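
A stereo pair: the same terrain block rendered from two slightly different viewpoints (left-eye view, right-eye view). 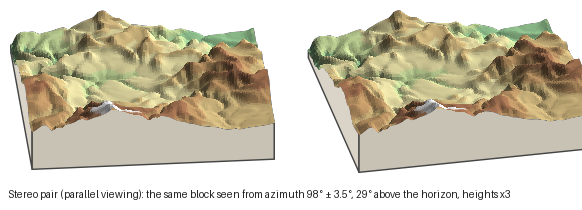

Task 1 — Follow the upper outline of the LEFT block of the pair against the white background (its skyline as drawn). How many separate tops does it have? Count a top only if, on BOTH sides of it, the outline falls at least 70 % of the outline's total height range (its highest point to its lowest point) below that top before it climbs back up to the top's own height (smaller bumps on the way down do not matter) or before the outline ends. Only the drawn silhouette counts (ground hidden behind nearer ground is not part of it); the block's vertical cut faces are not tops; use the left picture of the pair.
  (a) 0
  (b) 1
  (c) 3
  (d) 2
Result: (a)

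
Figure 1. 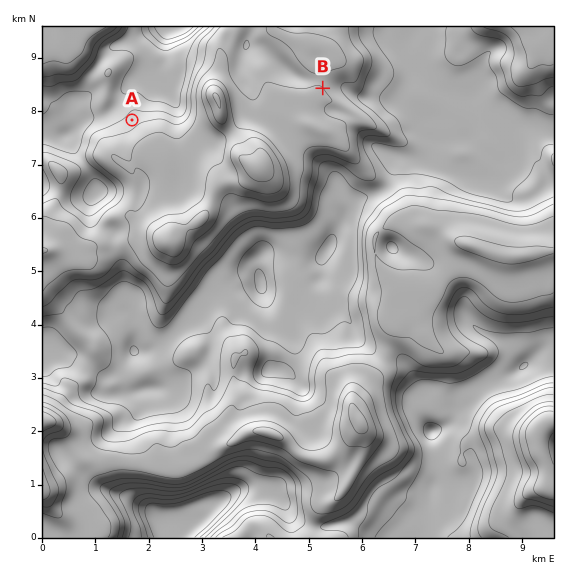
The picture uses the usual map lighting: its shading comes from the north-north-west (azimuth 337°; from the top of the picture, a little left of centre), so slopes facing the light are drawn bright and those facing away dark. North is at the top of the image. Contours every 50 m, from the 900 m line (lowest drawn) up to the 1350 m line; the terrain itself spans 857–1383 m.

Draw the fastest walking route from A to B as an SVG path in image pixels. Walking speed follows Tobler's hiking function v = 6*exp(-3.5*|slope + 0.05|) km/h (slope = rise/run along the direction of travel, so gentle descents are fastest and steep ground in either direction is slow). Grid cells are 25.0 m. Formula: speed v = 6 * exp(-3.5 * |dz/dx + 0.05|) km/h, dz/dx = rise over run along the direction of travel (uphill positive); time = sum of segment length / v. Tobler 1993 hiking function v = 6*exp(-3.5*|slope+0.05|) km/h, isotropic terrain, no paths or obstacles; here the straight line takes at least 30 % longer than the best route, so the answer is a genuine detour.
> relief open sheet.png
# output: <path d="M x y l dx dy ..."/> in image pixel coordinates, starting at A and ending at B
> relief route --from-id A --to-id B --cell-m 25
<path d="M132 120l28 0 16 8 35 0 8 4 12 0 2-1 2 0 8-4 14 0 14-7 5-5 16-8 7-7 24-12"/>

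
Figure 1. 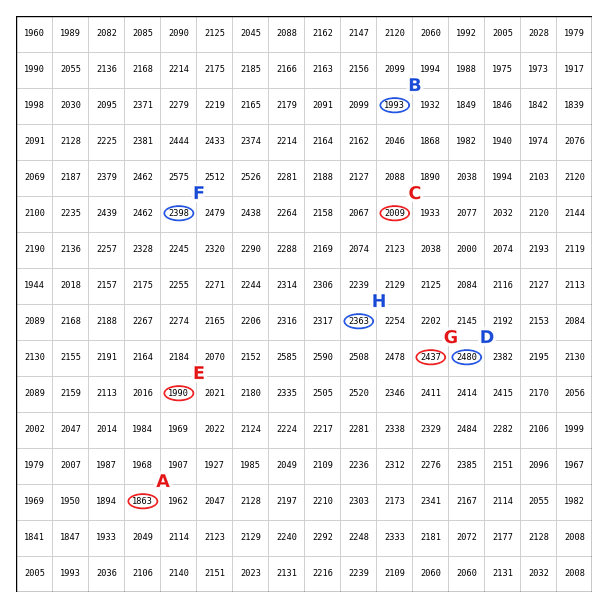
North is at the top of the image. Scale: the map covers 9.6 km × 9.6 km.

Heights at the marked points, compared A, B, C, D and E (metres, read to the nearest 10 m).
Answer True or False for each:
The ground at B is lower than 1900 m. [False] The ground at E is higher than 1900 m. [True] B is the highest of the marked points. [False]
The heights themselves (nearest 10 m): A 1860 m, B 1990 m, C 2010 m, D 2480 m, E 1990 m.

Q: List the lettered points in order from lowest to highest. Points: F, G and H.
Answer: H F G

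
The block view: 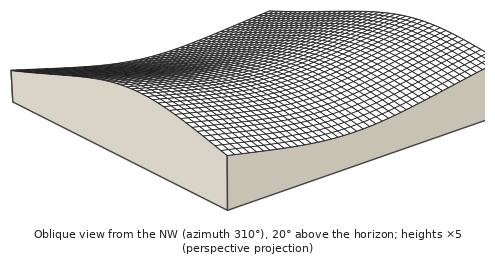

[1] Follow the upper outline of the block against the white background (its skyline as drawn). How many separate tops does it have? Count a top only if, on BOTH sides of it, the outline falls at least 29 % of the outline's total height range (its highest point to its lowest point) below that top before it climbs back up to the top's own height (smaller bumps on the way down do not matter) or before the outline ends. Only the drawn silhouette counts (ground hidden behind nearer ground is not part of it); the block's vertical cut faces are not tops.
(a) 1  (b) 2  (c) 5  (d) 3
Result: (b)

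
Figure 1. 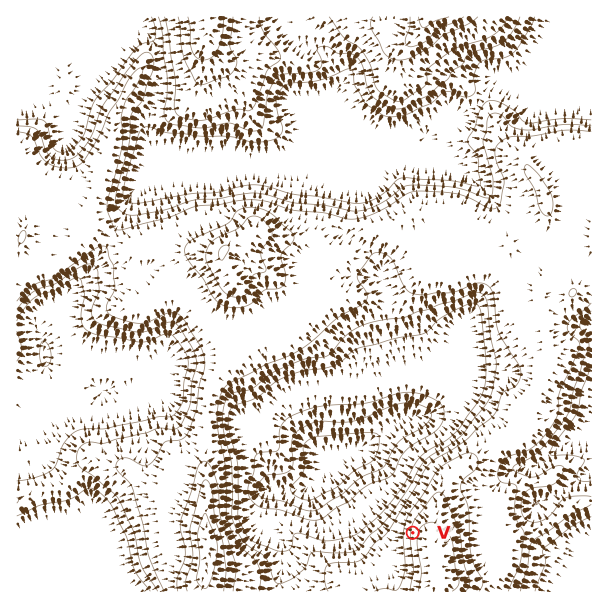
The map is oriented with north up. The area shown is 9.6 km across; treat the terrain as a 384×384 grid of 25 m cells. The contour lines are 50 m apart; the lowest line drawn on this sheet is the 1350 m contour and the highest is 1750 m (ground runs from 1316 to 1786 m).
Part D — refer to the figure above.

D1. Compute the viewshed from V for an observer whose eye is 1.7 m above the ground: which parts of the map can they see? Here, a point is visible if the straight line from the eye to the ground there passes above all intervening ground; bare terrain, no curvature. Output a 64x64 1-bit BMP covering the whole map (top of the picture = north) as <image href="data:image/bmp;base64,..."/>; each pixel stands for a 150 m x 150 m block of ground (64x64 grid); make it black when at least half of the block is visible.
<image width="64" height="64" href="data:image/bmp;base64,Qk0+AgAAAAAAAD4AAAAoAAAAQAAAAEAAAAABAAEAAAAAAAACAAATCwAAEwsAAAIAAAAAAAAA////AAAAAAAAAAf8D+AAAAAAB/4f4AAAAAAH/h/gAAAAAAf+P+AAAAAAB/z94AAAAAAH/f3gAAAAAAf///AAAAAAB///MAAAAAAH//8AAAAAAAf/DwAAAAAAB/8HgAAAAAAH/8OAAAAAAAf/wIAAAAAAB//gAAAAAAAH//gAAAAAAAf//4AAAAAAB///gAAAAAAH//+AAAAAAAf//8AAAAAAB///wAAAAAAH///AAAAAAAf//+AAAAAAB///8AAAAAAD///wAAAAAAP///gAAAAAA///+AAAAAAD///4AAAAAAP///wAAAAAD////AAAAAAP///8AAAAPw////4AAAAP/////gAAgAP/////AADAAfH/+P+AAPAA8f/g/8AA+ABgf/f/wAD8AOH////AAPsPgf///+AA+48A/+P/4AB7wgA/4//gAHnAAAAn/+AAecAAAAA/4AB4wAAAAAGAAHzAAAAAAAAA/MAAAAAAAAD8QAAAAAAAAOBgAAAAAAAAwEAAAAAAAADAAAAAAAAAAMAAAAAAAAAAAAAAAAAAAAAAAAAAAAAAAAAAAAAAAAAAAAAAAAAAAAAAAABgAAAAAAAAAOAAcAAAAAAB8AD4AAAAAAfwAfgAAAAAD/+B/AAAAAAPfAP/AAAAAA4AB//AAAAAB4B/z/gAAAAHwP+P/AAAAAfB/g/+AA=="/>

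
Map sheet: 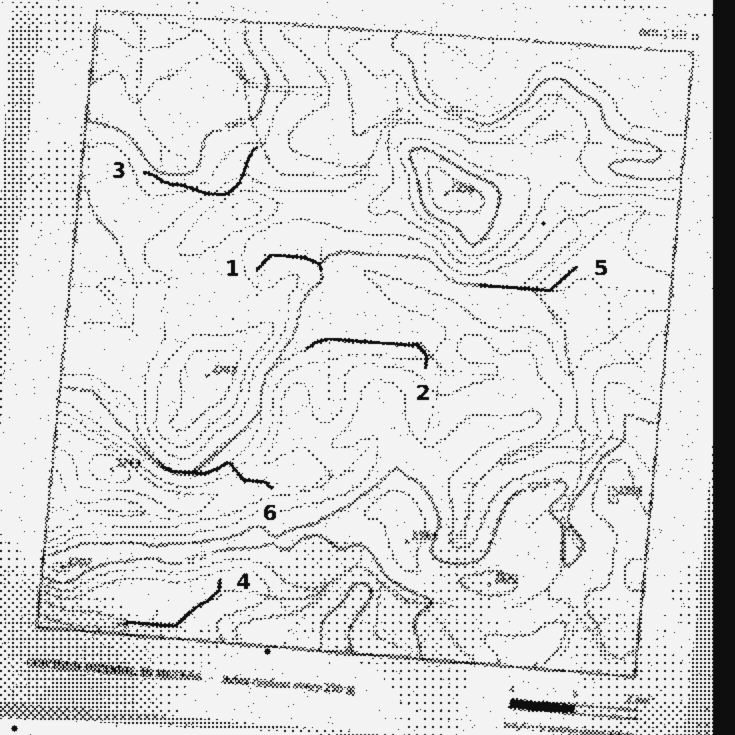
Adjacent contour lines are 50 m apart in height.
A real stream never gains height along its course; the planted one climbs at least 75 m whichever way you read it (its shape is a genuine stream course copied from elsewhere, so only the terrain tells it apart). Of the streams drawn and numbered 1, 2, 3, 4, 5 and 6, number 3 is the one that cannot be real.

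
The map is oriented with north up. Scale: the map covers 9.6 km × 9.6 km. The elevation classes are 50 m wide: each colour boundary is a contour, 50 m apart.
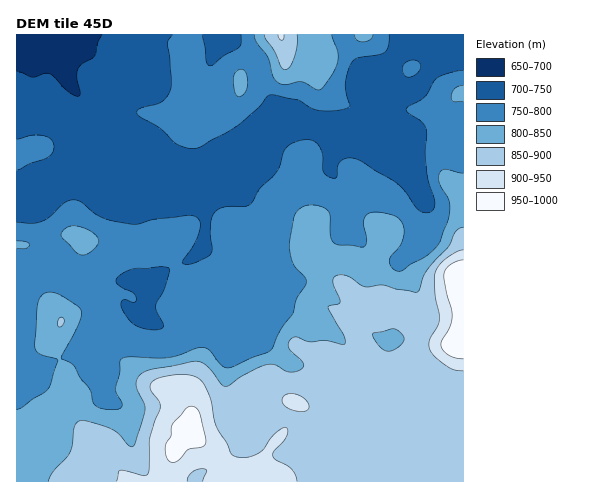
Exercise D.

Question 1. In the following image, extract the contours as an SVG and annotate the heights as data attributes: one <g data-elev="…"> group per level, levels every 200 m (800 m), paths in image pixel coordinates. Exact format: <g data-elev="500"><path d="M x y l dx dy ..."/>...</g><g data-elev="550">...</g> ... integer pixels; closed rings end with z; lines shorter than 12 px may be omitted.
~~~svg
<g data-elev="800"><path d="M78 254l6 1 7-3 7-7 0-6-5-6-8-4-9-3-7 0-6 5-2 5z"/><path d="M17 248l9 0 3-3-3-3-9-1"/><path d="M463 173l-17-4-6 3-1 10 10 17 1 8-2 12-8 22-5 7-8 7-27 16-7-2-4-7 2-6 10-11 3-10-1-10-6-8-19-5-11 2-2 4-2 4 4 20-3 5-3 0-22-2-6-3-3-7 0-21-5-6-13-3-12 3-4 5-2 5-4 31 3 15 12 13 1 6-9 15-4 15-12 17-10 20-5 3-38 15-6-2-12-15-7-4-7 1-17 7-11 3-45 0-3 3 0 12-4 15 0 5 6 11 0 3-4 2-14 0-9-3-2-5-3-12-10-11-5-11-4-4-10-5 18-35 3-8-2-6-21-15-9-2-5 1-5 4-2 7-3 43 4 6 18 6 1 2-10 28-26 18-5 2"/><path d="M238 96l6-2 3-8-1-12-1-3-3-2-6 3-3 6 2 14z"/><path d="M463 85l-4 1-5 3-3 9 1 2 2 2 9-1"/><path d="M254 35l3 8 11 15 5 17 4 7 8 3 17-3 17 8 4-3 7-10 7-14 1-11-6-17"/><path d="M355 35l1 4 7 3 8-3 2-4"/></g>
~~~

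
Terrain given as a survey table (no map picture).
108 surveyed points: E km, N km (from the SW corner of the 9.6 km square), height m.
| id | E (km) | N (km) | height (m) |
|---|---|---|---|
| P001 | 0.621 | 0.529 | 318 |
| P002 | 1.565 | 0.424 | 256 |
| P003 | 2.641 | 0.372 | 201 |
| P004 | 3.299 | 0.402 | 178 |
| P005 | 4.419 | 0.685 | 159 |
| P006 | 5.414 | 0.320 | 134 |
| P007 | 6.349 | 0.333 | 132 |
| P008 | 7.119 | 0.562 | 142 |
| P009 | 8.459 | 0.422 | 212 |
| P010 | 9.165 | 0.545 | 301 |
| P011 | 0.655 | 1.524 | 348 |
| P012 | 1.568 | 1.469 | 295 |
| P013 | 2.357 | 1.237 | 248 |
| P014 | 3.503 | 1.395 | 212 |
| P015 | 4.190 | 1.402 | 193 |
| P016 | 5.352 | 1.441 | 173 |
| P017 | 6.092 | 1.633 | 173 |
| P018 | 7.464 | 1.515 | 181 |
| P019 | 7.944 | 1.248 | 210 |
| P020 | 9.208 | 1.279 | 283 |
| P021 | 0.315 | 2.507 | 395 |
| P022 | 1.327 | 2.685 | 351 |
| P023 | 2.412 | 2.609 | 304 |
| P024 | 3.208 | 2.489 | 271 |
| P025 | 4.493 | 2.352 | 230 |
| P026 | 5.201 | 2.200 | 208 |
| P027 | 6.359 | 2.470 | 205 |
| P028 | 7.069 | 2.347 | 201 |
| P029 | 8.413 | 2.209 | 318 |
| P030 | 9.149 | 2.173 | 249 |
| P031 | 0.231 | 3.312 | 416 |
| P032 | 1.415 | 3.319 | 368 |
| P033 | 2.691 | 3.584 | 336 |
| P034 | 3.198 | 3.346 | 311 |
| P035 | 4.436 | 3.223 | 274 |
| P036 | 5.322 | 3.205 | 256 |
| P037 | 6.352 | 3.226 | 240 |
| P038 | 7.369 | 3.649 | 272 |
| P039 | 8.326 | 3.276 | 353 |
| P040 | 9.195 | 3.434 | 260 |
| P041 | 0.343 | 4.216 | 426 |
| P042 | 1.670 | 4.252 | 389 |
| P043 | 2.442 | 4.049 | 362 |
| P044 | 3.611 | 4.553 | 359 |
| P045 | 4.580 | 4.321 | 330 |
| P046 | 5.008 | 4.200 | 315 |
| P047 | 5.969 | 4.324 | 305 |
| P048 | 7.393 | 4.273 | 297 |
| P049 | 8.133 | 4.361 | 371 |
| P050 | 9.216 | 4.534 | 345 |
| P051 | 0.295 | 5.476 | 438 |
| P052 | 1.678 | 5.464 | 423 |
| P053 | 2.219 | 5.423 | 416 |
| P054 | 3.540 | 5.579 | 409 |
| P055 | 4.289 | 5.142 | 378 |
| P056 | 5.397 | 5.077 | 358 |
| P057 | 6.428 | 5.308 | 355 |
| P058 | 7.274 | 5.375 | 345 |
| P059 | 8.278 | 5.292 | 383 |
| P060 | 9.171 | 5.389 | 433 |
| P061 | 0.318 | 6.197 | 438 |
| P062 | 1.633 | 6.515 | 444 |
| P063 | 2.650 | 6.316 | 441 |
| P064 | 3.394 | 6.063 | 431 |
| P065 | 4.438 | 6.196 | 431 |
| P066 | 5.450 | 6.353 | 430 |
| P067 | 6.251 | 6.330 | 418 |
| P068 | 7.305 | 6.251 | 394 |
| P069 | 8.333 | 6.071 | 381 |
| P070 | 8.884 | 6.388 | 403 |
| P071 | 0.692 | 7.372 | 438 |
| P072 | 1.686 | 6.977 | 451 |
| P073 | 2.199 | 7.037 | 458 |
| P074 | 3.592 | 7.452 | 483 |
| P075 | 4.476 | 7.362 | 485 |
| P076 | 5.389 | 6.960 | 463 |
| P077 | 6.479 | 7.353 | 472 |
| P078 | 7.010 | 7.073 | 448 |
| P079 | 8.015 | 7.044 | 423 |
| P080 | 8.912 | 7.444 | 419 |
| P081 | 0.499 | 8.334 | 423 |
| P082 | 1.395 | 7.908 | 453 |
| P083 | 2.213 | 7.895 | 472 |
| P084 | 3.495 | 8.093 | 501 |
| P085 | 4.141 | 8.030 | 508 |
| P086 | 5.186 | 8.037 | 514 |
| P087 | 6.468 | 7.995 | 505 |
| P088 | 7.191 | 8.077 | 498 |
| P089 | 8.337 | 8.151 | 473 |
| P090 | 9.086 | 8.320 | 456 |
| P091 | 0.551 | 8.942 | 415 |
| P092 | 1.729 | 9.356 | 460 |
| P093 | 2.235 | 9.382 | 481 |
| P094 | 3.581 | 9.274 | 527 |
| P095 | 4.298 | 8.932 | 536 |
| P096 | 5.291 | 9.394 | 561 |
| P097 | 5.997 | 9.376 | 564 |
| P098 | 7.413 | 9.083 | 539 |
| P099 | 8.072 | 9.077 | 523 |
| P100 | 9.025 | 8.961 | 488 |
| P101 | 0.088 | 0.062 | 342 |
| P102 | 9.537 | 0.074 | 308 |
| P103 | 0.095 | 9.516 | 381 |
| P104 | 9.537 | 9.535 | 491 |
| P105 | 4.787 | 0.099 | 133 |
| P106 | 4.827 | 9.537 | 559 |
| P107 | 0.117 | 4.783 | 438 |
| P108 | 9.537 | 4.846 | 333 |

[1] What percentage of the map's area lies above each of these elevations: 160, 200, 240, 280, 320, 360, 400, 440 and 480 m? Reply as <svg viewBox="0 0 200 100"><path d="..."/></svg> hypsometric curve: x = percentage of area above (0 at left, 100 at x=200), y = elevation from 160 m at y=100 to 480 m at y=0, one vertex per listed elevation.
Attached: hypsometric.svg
<svg viewBox="0 0 200 100"><path d="M191 100l-12-12-14-13-16-13-19-12-19-12-22-13-35-13-25-12"/></svg>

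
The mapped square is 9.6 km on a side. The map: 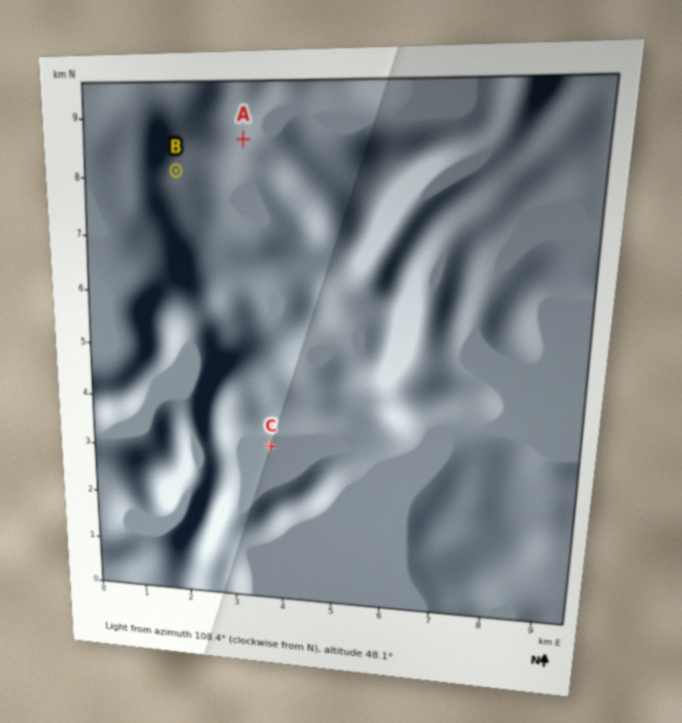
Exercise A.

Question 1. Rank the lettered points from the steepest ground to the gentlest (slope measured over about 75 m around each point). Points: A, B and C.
A B C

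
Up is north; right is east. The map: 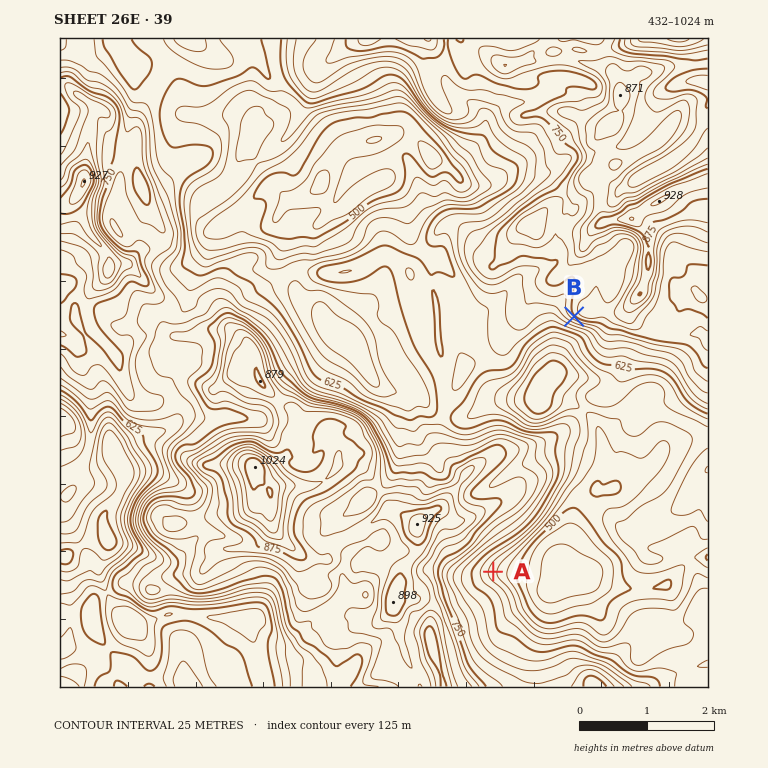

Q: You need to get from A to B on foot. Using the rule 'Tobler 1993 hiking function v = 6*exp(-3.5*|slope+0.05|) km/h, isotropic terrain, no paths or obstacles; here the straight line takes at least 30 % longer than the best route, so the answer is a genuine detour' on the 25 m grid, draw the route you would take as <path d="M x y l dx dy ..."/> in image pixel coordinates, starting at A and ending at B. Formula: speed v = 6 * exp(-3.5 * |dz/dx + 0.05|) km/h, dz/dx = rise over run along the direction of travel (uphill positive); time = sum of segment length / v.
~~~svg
<path d="M493 572l2-4 50-50 27-55 0-5 12-23 0-37 4-7 5-5 3-7 0-5-7-14 0-25-1-3-12-12-2-4"/>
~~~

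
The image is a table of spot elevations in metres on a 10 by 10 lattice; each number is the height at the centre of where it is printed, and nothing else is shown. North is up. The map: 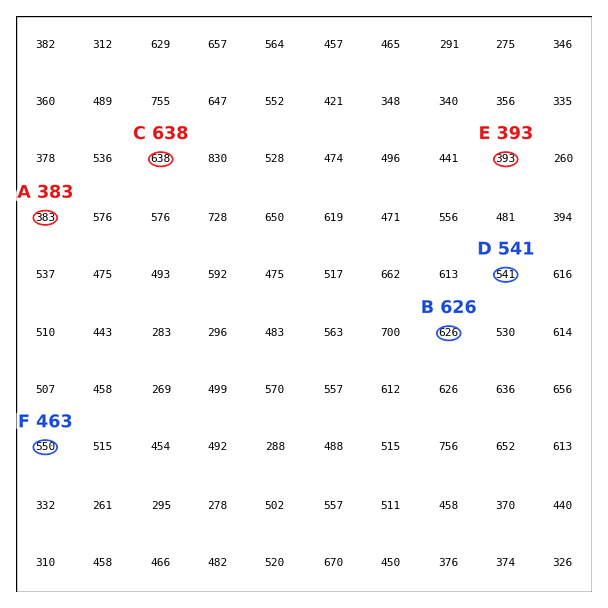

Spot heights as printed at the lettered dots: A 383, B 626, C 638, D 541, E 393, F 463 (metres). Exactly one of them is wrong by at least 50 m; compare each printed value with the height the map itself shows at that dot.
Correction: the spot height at F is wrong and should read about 550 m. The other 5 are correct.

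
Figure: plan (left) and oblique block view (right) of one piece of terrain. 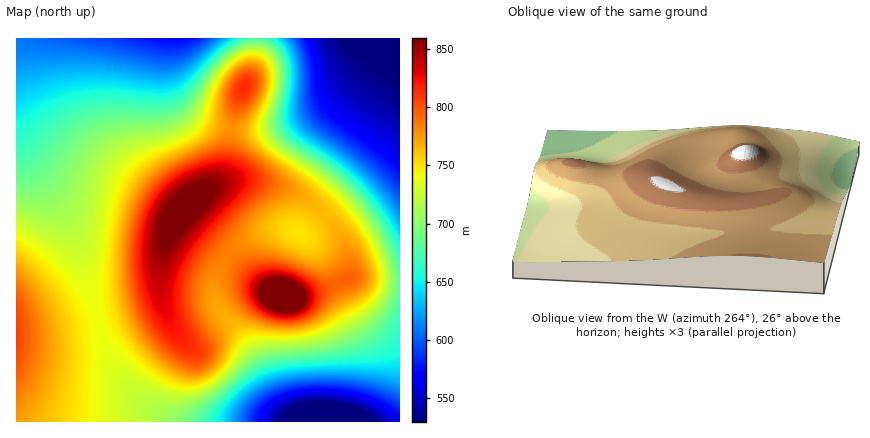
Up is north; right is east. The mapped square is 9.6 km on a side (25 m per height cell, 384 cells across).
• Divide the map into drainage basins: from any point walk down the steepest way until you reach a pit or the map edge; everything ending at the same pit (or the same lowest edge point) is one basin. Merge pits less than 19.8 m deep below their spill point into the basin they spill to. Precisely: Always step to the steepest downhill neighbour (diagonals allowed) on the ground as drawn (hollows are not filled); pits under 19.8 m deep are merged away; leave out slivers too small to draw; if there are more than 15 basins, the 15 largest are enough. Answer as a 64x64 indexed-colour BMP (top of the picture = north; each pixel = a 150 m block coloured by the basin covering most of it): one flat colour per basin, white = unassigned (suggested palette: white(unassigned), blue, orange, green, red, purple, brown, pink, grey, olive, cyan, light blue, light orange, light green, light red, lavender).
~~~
<image width="64" height="64" href="data:image/bmp;base64,Qk12CAAAAAAAAHYAAAAoAAAAQAAAAEAAAAABAAQAAAAAAAAIAAATCwAAEwsAABAAAAAAAAAA////ALR3HwAOf/8ALKAsACgn1gC9Z5QAS1aMAMJ34wB/f38AIr28AM++FwDox64AeLv/AIrfmACWmP8A1bDFABERERERERERERERERERERERERERERERERERERERERERERERERERERERERERERERERERERERERERERERERERERERERERERERERERERERERERERERERERERERERERERERERERERERERERERERERERERERERERERERERERERERERERERERERERERERERERERERERERERERERERERERERERERERERERERERERERERERERERERERERERERERERERERERERERERERERERERERERERERERERERERERERERERERERERERERERERERERERERERERERERERERERERERERERERERERERERERERERERERERERERERERERERERERERERERERERERERERERERERERERERERERERERERERERERERERERERERERERERERERERERERERERERERERERERERERERERERERERERERERERERERERERERERERERERERERERERERERERERERERERERERERERERERERERERERERERERERERERERERERERERERERERERERERERERERERERERERERERERERERERERERERERERERERERERERERERERERERERERERERESIiIhERERERERERERERERERERERERERERERERERERERIiIiIiIhEREREREREREREREREREREREREREREREREREiIiIiIiIiIRERERERERERERERERERERERERERERERESIiIiIiIiIiIhERERERERERERERERERERERERERERERIiIiIiIiIiIiIiEREREREREREREREREREREREREREREiIiIiIiIiIiIiIiERERERERERERERERERERERERERESIiIiIiIiIiIiIiIhERERERERERERERERERERERERERIiIiIiIiIiIiIiIiEREREREREREREREREREREREREREiIiIiIiIiIiIiIiIRERERERERERERERERERERERERMyIiIiIiIiIiIiIiIhEREREREREREREREREREREzMzMzIiIiIiIiIiIiIiIiERERERERERERERERERERETMzMzMiIiIiIiIiIiIiIiIRERERERERERERERERERETMzMzMyIiIiIiIiIiIiIiIhERERERERERERERERERERMzMzMzIiIiIiIiIiIiIiIiEREREREREREREREREREREzMzMzMiIiIiIiIiIiIiIiIhERERERERERERERERERETMzMzMyIiIiIiIiIiIiIiIiERERERERERERERERERETMzMzMzIiIiIiIiIiIiIiIiIRERERERERERERERERERMzMzMzMiIiIiIiIiIiIiIiIiERERERERERERERERERMzMzMzMyIiIiIiIiIiIiIiIiIRERERERERERERERERMzMzMzMzIiIiIiIiIiIiIiIiIiEREREREREREREREREzMzMzMzMiIiIiIiIiIiIiIiIiIhEREREREREREREREzMzMzMzMyIiIiIiIiIiIiIiIiIiIRERERERERERERMzMzMzMzMzIiIiIiIiIiIiIiIiIiIiERERERERERERMzMzMzMzMzMiIiIiIiIiIiIiIiIiIiIhERERERERETMzMzMzMzMzMyIiIiIiIiIiIiIiIiIiIiIhERERERMzMzMzMzMzMzMzIiIiIiIiIiIiIiIiIiIiIiIzMzMzMzMzMzMzMzMzMzMiIiIiIiIiIiIiIiIiIiIiIiMzMzMzMzMzMzMzMzMzMyIiIiIiIiIiIiIiIiIiIiIiIzMzMzMzMzMzMzMzMzMzIiIiIiIiIiIiIiIiIiIiIiIjMzMzMzMzMzMzMzMzMzMiIiIiIiIiIiIiIiIiIiIiIiMzMzMzMzMzMzMzMzMzMyIiIiIiIiIiIiIiIiIiIiIiIjMzMzMzMzMzMzMzMzMzIiIiIiIiIiIiIiIiIiIiIiIiMzMzMzMzMzMzMzMzMzMiIiIiIiIiIiIiIiIiIiIiIiIzMzMzMzMzMzMzMzMzMyIiIiIiIiIiIiIiIiIiIiIiIjMzMzMzMzMzMzMzMzMzIiIiIiIiIiIiIiIiIiIiIiIiMzMzMzMzMzMzMzMzMzMiIiIiIiIiIiIiIiIiIiIiIiIzMzMzMzMzMzMzMzMzMyIiIiIiIiIiIiIiIiIiIiIiIjMzMzMzMzMzMzMzMzMzIiIiIiIiIiIiIiIiIiIiIiIiIzMzMzMzMzMzMzMzMzMiIiIiIiIiIiIiIiIiIiIiIiIjMzMzMzMzMzMzMzMzMyIiIiIiIiIiIiIiIiIiIiIiIiMzMzMzMzMzMzMzMzMzIiIiIiIiIiIiIiIiIiIiIiIiIjMzMzMzMzMzMzMzMzMiIiIiIiIiIiIiIiIiIiIiIiIiMzMzMzMzMzMzMzMzMyIiIiIiIiIiIiIiIiIiIiIiIiIjMzMzMzMzMzMzMzMzIiIiIiIiIiIiIiIiIiIiIiIiIiMzMzMzMzMzMzMzMzMiIiIiIiIiIiIiIiIiIiIiIiIiIjMzMzMzMzMzMzMzMyIiIiIiIiIiIiIiIiIiIiIiIiIiMzMzMzMzMzMzMzMzIiIiIiIiIiIiIiIiIiIiIiIiIiIzMzMzMzMzMzMzMzMiIiIiIiIiIiIiIiIiIiIiIiIiIjMzMzMzMzMzMzMzMyIiIiIiIiIiIiIiIiIiIiIiIiIiMzMzMzMzMzMzMzMz"/>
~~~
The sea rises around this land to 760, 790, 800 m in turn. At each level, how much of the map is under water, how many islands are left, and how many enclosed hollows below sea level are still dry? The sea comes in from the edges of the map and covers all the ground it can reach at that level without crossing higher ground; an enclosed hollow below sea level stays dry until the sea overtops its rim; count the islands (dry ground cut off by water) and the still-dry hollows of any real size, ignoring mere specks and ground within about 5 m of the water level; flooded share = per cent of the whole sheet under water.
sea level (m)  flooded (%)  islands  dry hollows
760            64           1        1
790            82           3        0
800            87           3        0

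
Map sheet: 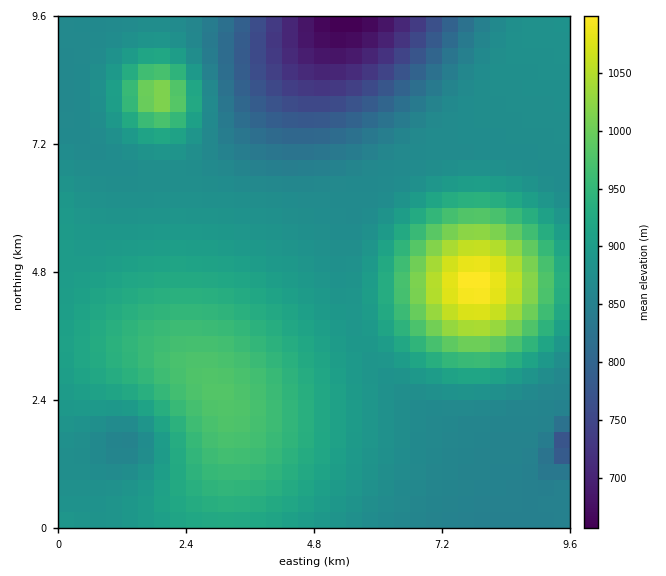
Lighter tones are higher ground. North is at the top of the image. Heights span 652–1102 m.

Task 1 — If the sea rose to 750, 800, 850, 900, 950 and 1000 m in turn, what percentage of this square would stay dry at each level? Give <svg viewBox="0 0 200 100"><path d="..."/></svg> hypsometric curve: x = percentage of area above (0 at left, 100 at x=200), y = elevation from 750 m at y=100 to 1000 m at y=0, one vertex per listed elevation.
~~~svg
<svg viewBox="0 0 200 100"><path d="M192 100l-7-20-13-20-94-20-47-20-21-20"/></svg>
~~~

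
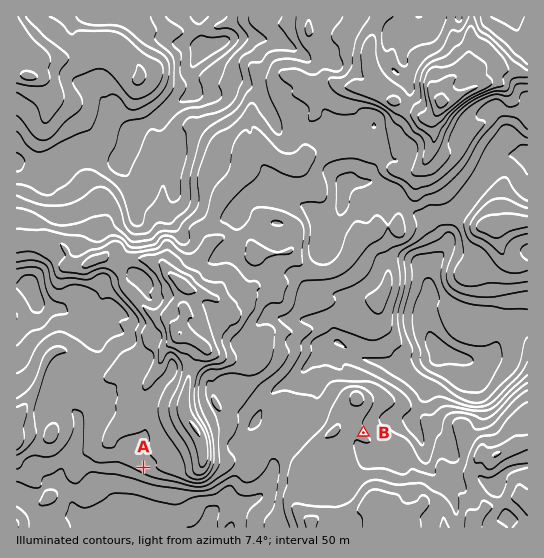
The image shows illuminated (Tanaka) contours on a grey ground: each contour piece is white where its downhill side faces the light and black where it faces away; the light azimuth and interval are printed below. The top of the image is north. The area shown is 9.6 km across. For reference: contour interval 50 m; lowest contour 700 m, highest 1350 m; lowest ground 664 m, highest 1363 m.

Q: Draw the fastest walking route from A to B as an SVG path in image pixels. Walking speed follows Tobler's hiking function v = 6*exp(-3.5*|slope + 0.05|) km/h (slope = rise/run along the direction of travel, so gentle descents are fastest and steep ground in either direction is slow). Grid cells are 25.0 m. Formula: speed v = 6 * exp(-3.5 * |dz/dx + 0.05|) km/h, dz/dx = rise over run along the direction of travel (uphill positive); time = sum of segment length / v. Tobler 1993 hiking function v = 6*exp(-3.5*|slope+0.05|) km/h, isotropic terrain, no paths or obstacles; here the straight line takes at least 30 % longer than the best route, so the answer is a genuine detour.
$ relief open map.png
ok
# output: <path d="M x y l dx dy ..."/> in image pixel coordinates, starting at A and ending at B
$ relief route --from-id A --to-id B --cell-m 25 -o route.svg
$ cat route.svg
<path d="M143 467l15 0 35 18 10 0 27-14 7-6 29-15 39 0 2-1 10 0 8-4 16 0 5-3 5-5 6-3 4 0 2-1"/>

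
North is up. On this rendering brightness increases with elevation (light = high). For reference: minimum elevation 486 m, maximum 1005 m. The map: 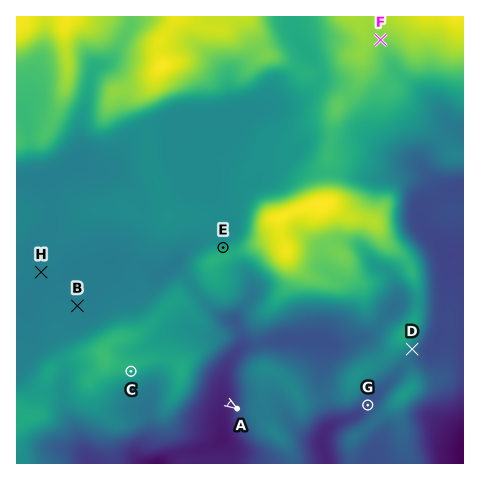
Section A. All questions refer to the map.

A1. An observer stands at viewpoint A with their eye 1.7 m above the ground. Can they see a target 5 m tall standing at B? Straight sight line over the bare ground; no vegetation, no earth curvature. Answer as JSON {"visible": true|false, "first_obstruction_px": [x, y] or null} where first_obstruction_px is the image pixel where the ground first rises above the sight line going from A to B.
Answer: {"visible": false, "first_obstruction_px": [200, 385]}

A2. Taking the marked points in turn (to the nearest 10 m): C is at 800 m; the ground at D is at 690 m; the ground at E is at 780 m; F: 900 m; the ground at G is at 610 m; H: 710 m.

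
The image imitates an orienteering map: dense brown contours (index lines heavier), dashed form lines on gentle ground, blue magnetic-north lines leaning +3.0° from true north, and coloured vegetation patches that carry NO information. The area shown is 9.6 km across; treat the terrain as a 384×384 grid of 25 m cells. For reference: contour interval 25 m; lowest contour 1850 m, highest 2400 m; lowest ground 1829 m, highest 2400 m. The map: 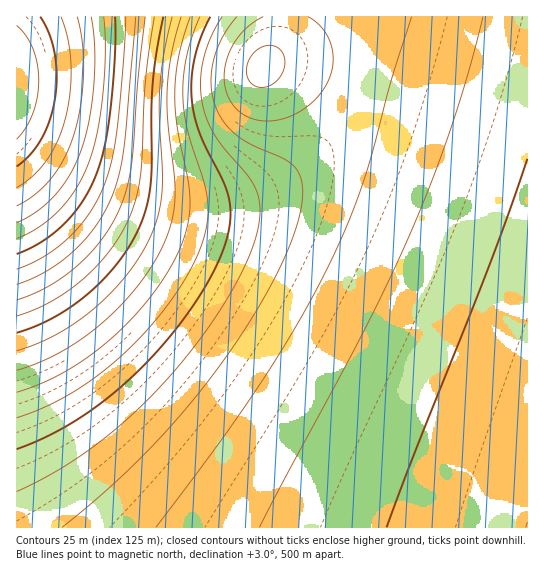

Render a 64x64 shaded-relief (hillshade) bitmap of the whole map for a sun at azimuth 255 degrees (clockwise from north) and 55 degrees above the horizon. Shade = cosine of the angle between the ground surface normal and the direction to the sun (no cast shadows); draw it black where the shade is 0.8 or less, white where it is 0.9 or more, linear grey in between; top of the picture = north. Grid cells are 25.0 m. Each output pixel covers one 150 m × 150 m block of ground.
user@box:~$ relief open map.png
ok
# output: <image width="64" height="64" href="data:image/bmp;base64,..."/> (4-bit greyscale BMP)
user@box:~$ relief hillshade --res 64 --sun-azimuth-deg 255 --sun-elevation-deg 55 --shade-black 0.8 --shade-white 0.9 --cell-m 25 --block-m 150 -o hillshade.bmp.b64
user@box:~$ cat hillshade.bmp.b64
<image width="64" height="64" href="data:image/bmp;base64,Qk12CAAAAAAAAHYAAAAoAAAAQAAAAEAAAAABAAQAAAAAAAAIAAATCwAAEwsAABAAAAAAAAAAAAAAABEREQAiIiIAMzMzAERERABVVVUAZmZmAHd3dwCIiIgAmZmZAKqqqgC7u7sAzMzMAN3d3QDu7u4A////ADMzREREREREREREREREREREREREREREREREREREREREMzNEREREREREREREREREREREREREREREREREREREREQzM0RERERERERERERERERERERERERERERERERERERERDMzREREREREREREREREREREREREREREREREREREREREMzNEREREREREREREREREREREREREREREREREREREREQzM0RERERERERERERERERERERERERERERERERERERERDMzREREREREREREREREREREREREREREREREREREREREMzNEREREREREREREREREREREREREREREREREREREREQzM0RERERERERERERERERERERERERERERERERERERERDMzREREREREREREREREREREREREREREREREREREREREMzNEREREREREREREREREREREREREREREREREREREREQzM0RERERERERERERERERERERERERERERERERERERERDMzREREREREREREREREREREREREREREREREREREREREMzNEREREREREREREREREREREREREREREREREREREREQzM0RERERERFVURERERERERERERERERERERERERERERDMzREREREVVVVVVREREREREREREREREREREREREREREMzNEREREVVVVVVVVREREREREREREREREREREREREREQzM0REREVVVVVVVVVVRERERERERERERERERERERERERDMzREREVVVVVVVVVVVUREREREREREREREREREREREREMzNEREVVVVVVVVVVVVVUREREREREREREREREREREREQzNERERVVVVVVVVVVVVVVERERERERERERERERERERERDM0RERVVVVVVVVVVVVVVVREREREREREREREREREREREMzRERFVVVVVVVVVVVVVVVUREREREREREREREREREREQzNERFVVVVVWZVVVVVVVVVVERERERERERERERERERERDM0REVVVVZmZmZmVVVVVVVVREREREREREREREREREREMzREVVVWZmZmZmZlVVVVVVVEREREREREREREREREREQzNERVVWZmZmZmZmZlVVVVVVRERERERERERERERERERDNERVVWZmZmZmZmZmZVVVVVVUREREREREREREREREREM0RFVVZmZmZmZmZmZmVVVVVVVEREREREREREREREREQzREVVZmZmd3d2ZmZmZlVVVVVVRERERERERERERERERDNEVVZmZnd3d3d2ZmZmZVVVVVVEREREREREREREREREM0RVVmZnd3d3d3d2ZmZmVVVVVVREREREREREREREREQ0RFVmZnd3d3d3d3dmZmZVVVVVVURERERERERERERERDRFVWZnd3d4iHd3d3ZmZmVVVVVVRERERERERERERERENEVWZnd3iIiIiId3d2ZmZlVVVVVURERERERERERERERERVZnd3iIiIiIiHd3dmZmVVVVVVRERERERERERERERERVZmd3iIiIiIiIh3d2ZmZVVVVVVURERERERERERERERFVmd3iImZmZmYiId3dmZmVVVVVVREREREREREREREREVWZ3iImZmZmZmYiHd2ZmZVVVVVVERERERERERERERERWZ3iImZmqqqmZmIh3dmZlVVVVVVRERERERERERERERVZneImZqqqqqqmZiHd2ZmVVVVVVVERERERERERERERVVneImZqqq7uqqpmIh3ZmVVVVVVVURERERERERERERFVmd4iZqqu7u7uqqZiHdmZVVVVVVVREREREREREREREVWZ4iZqru7vMu7qpmId2ZlVVVVVURERERERERERERERVZ3iZqru8zMzMu6qZh3ZlVVVURERERERERERERERERFZniJmqu8zM3czLupmHdmVVREREREREREREREREREREVmeImqu8zN3d3cy6qYd2VVRERERERERERERERERERERmd4maq8zN3d3d3Muph3ZVRERERERERERERERERERERGZ4iZq7zN3e7u7dy6mHZlREQzREREREREREREREREREZniJqrvN3e7u7u3LqYdmVEMzMzNERERERERERERERERmeJmqvM3e7v/+7dy6l2VUMzMzMzRERERERERERERERGd4mau8zd7v///u3LqXZUQzIiIzM0REREREREREREREZ3iZq7zd7v///+7cupdlQzIiIiMzNERERERERERERERneJqrvN3u/////ty6l2VDIiIiIjM0RERERERERERERHeImqvM3e7////+3bqXZUMiEREiIzNEREREREREREREd4iaq8zd7v////7duphlQyERERIjMzRERERERERERER3iJqrzN3u/////t26l2VDIREREiIzNERERERERERERHeImqu83e7v///+3LqXZTIhEAERIjM0REREREREREREd4iaq7zN3u///+7cupdlMiEAAREiIzNERERERERERER3iJqrvM3e7v/+7ty6l2UyIQAAESIjM0RERERERERERHeImqu8zd3u7u7t3LqXZUIhEAAREiMzREREREREREREd4iaq7zM3d7u7t3MuodlQyEQAREiIzNERERERERERER3iJmqu8zd3e7t3cuph2VDIRERESIjM0RERERERERERHeImaq7zM3d3d3cy6mHZUMiERERIiMzRERERERERERE"/>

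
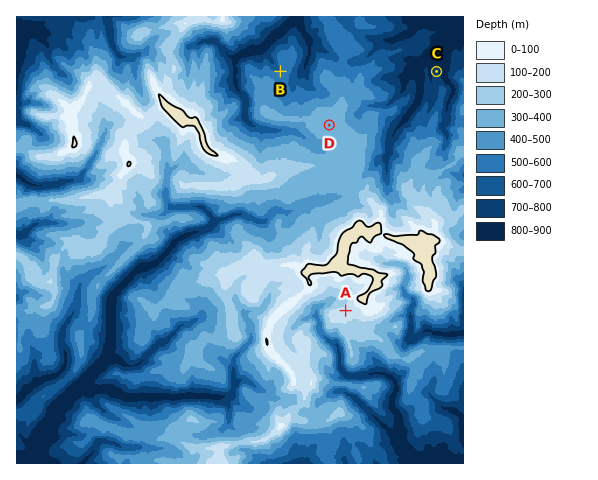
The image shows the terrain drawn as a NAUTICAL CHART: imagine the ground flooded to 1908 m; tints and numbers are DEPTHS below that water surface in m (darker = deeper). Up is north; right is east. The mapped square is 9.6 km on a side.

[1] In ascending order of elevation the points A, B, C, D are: C B D A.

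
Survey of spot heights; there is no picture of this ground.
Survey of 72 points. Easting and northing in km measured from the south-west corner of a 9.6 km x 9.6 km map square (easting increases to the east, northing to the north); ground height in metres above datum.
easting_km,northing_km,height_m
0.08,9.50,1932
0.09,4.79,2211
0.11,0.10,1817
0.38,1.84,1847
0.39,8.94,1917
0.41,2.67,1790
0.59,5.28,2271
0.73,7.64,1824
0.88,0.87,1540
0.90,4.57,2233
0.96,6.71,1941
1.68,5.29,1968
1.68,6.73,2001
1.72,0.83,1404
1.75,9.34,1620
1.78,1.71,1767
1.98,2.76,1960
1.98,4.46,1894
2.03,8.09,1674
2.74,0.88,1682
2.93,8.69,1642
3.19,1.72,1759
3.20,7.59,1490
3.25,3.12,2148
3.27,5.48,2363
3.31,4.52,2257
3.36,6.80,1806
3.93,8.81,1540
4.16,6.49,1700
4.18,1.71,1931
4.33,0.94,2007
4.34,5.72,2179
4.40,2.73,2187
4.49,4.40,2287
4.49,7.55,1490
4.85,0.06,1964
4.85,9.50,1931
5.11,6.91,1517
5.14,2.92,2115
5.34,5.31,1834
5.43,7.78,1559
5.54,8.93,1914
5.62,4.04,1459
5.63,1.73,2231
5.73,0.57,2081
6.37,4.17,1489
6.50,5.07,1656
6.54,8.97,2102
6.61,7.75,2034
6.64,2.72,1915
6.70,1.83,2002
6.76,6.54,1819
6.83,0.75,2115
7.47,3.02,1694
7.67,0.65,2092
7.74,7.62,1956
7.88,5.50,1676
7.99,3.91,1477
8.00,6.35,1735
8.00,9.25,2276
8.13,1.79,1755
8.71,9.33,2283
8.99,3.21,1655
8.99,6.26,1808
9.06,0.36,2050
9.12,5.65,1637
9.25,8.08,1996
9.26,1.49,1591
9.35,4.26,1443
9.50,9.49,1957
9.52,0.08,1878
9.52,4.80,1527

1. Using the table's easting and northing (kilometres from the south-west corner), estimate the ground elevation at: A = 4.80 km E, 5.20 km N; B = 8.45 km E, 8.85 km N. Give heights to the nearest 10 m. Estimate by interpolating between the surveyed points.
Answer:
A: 1990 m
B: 2190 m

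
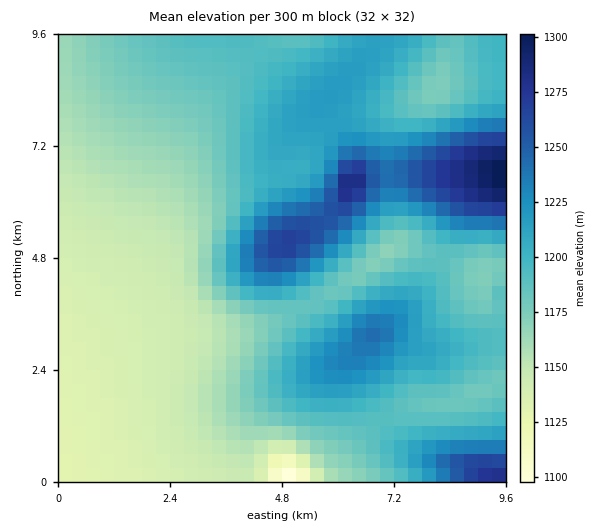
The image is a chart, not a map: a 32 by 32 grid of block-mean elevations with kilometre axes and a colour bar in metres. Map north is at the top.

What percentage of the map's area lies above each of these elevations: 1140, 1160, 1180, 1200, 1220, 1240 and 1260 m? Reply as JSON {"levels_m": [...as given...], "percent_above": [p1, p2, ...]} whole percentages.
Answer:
{"levels_m": [1140, 1160, 1180, 1200, 1220, 1240, 1260], "percent_above": [90, 72, 57, 32, 16, 9, 4]}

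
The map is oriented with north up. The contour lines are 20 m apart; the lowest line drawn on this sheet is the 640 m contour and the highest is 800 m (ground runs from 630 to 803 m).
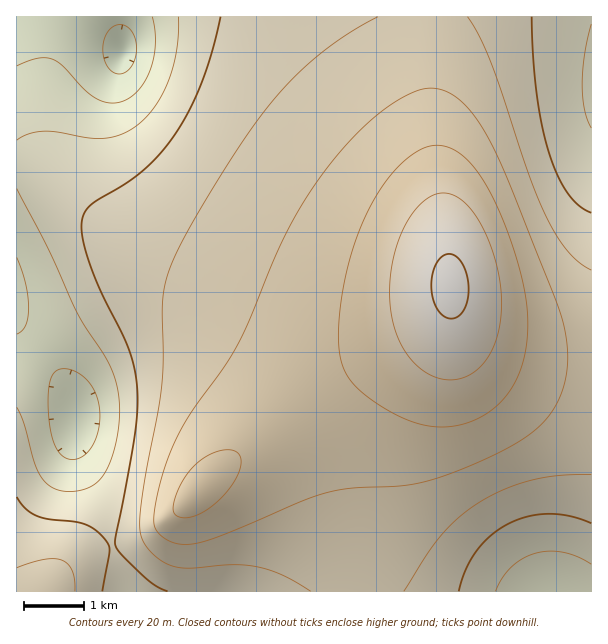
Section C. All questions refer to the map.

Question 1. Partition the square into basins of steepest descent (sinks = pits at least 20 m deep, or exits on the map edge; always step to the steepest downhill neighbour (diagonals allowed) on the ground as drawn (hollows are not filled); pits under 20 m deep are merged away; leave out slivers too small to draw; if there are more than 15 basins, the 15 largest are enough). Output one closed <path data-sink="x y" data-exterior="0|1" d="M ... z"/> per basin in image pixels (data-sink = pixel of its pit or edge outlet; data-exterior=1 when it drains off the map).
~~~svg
<path data-sink="123 53" data-exterior="0" d="M432 16l-415 0-1 149 19 4 13 7 45 38 44 30 40 20 111 43 45 12 36 0 30-5 33-8 12-6 7-10-3-44-10-64-6-56z"/><path data-sink="75 419" data-exterior="0" d="M24 166l-8 1 1 425 31 0 10-16 23-20 24-9 29-6 24-11 55-55 68-55 52-38 92-50 19-17 6-12 0-13-6 10-12 6-33 8-30 5-36 0-22-5-134-50-40-20-44-30-45-38z"/><path data-sink="560 591" data-exterior="1" d="M452 301l-6 17-6 11-18 20-35 27-19 19-7 10-7 20-2 40 8 78 1 48 230 1 1-227-28-1-33-4-42-14-15-9-14-14-6-11z"/><path data-sink="591 83" data-exterior="1" d="M591 16l-158 1-1 109 6 56 10 64 3 54 3 12 6 11 14 14 15 9 42 14 33 4 28-1z"/>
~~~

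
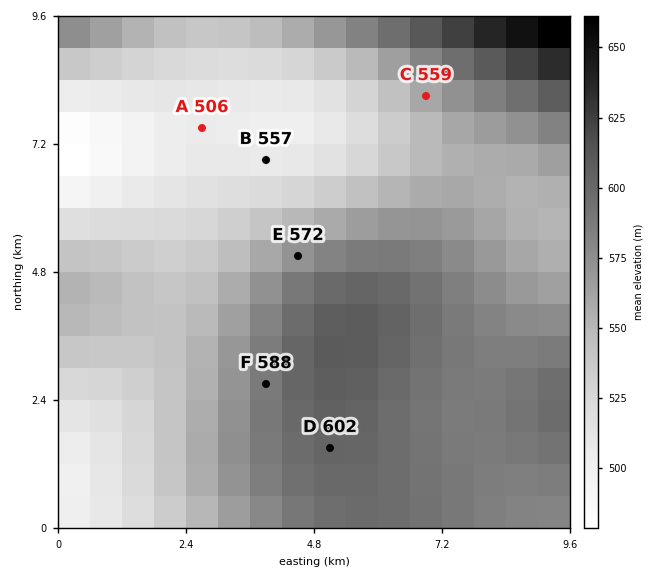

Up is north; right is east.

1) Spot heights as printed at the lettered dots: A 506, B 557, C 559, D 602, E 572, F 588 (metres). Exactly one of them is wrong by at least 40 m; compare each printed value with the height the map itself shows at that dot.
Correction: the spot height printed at B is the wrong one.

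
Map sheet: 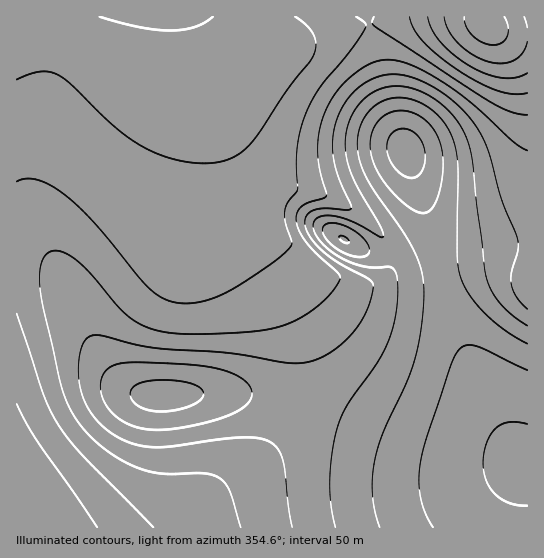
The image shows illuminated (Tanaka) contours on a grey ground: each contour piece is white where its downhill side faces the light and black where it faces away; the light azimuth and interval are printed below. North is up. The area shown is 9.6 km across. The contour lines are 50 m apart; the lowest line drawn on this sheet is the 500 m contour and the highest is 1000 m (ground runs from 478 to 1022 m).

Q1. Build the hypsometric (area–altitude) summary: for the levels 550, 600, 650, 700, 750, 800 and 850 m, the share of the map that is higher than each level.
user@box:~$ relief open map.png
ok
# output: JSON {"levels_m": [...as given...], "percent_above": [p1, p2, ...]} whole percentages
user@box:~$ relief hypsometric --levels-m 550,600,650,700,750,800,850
{"levels_m": [550, 600, 650, 700, 750, 800, 850], "percent_above": [91, 83, 73, 60, 48, 35, 16]}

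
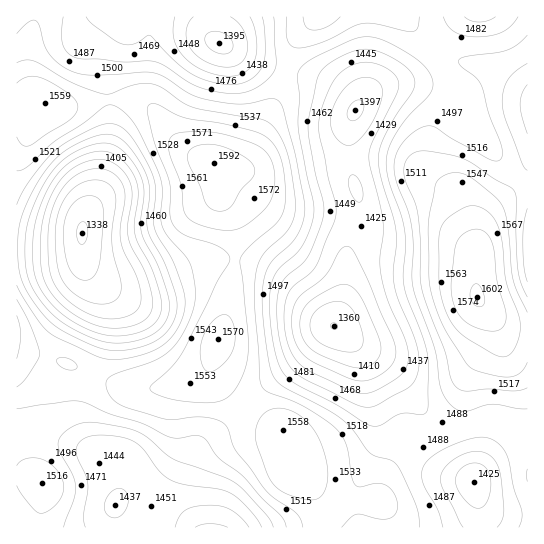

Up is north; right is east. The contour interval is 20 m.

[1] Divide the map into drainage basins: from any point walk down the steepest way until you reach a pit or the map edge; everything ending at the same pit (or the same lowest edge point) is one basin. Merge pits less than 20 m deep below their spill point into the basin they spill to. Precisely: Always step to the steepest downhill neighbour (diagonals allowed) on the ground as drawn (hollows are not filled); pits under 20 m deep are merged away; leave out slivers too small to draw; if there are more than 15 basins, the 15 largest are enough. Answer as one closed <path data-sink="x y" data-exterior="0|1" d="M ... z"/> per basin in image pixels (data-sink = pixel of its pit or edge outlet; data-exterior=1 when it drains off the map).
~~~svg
<path data-sink="334 326" data-exterior="0" d="M217 164l-2 1 4 13 0 15 14 32 3 30-9 59-12 35-3 22 3 6 34 32 35 22 0 19 4 19 6 7 9 4 12 13 6 16 1 19 65 0 1-7-8-20 0-7 5-20 6-11 15-18 28-8 11-5 11-11 5-14 6-29 18-28 6-12 0-16-6-11 2-1-7-7-4-10 0-39-17-14-21-9-61 2-47-16-51-8-21-13-23-23z"/><path data-sink="82 233" data-exterior="0" d="M125 99l-24 1-30 7-18 0-12-6-25 2 0 247 50 13 55 24 12 2 16 0 38-8 16-8 5-6 19-53 8-47 1-26-5-24-11-19-1-20-4-15-29-14-17-16-19-26-11-6z"/><path data-sink="210 527" data-exterior="1" d="M17 351l0 177 304-1 0-18-6-16-12-13-9-4-6-7-4-19 0-19-29-16-16-14-24-24-3-6-1-12-8 14-16 8-28 7-26 1-16-4-55-24z"/><path data-sink="355 110" data-exterior="0" d="M403 16l-85 0-14 14-11 16-14 49-28 59-12 11-18 1 14 7 23 23 21 13 51 8 47 16 61-2 9 2 20 12 9 9 1 3-1-14-11-37-8-13-18-9-10-9-1-22 3-16 9-22 13-18 14-26 10-6-18-4-16-8-17-13z"/><path data-sink="219 43" data-exterior="0" d="M317 16l-282 0-7 29 0 30 3 11 6 12 8 6 8 3 18 0 40-8 14 0 18 4 13 10 13 20 25 22 25 10 20 0 12-11 28-59 16-52z"/><path data-sink="474 482" data-exterior="0" d="M487 312l4 10 0 16-6 12-18 28-6 29-5 14-11 11-43 16-17 26-5 27 7 14 2 13 139-1 0-81-5-17 0-36-6-16-10-20-7-24z"/><path data-sink="527 246" data-exterior="1" d="M527 169l-10 16-30 28-6 9-4 19 0 57 22 25 19 8 10-1z"/><path data-sink="479 17" data-exterior="1" d="M527 16l-123 1 22 23 17 13 16 8 34 8 34 23z"/>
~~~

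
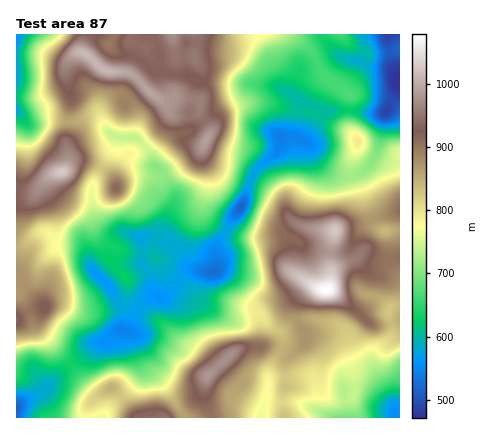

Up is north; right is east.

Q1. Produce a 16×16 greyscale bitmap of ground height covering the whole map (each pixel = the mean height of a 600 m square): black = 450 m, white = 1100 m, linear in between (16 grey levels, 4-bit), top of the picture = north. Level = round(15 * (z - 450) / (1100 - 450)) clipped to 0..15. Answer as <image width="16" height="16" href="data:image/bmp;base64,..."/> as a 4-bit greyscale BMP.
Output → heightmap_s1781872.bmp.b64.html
<image width="16" height="16" href="data:image/bmp;base64,Qk32AAAAAAAAAHYAAAAoAAAAEAAAABAAAAABAAQAAAAAAIAAAAATCwAAEwsAABAAAAAAAAAAAAAAABEREQAiIiIAMzMzAERERABVVVUAZmZmAHd3dwCIiIgAmZmZAKqqqgC7u7sAzMzMAN3d3QDu7u4A////ADR4mqqpiHZTQ1eHi7mJh2VVREVpy5mYd5hTI1aJmZmZqnQzNFeau6mqYzMzNpztqphUQzIlnMy6mGVDNDWrzLqqhmVFQ5u7qryolldzaHeJrMmGepU0Rmd6uHispjI2dViomsu2QzVCWbqszJZURUFazMu7p1RUMVjLu8uoZlQx"/>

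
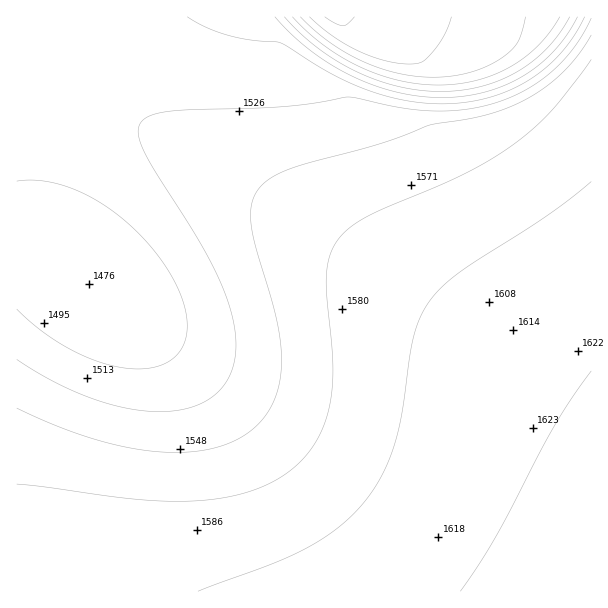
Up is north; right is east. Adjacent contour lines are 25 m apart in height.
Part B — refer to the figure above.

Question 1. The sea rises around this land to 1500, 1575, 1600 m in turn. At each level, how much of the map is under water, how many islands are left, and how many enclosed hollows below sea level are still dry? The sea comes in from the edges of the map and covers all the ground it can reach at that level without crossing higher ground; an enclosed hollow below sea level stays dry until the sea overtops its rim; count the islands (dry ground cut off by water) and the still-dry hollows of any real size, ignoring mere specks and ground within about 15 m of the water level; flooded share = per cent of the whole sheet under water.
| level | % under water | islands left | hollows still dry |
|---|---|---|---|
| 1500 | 14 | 0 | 0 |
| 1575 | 56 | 0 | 0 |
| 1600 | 77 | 0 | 0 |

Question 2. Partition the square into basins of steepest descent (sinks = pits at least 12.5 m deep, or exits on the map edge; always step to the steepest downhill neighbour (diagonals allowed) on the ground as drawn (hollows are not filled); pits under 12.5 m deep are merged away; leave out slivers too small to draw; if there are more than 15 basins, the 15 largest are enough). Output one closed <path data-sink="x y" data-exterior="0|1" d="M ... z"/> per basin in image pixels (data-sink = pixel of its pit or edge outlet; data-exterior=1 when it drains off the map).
<path data-sink="89 284" data-exterior="0" d="M18 61l-2 1 1 530 575-1 0-177-2-2-225-152-108-68-126-74z"/><path data-sink="335 17" data-exterior="1" d="M591 16l-574 0-1 44 98 49 143 83 108 68 226 154z"/>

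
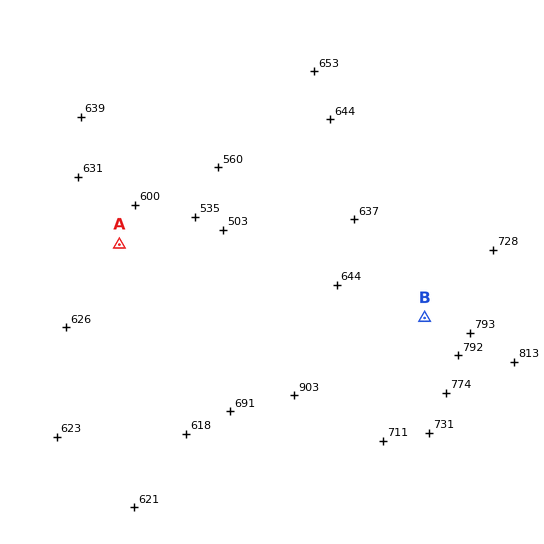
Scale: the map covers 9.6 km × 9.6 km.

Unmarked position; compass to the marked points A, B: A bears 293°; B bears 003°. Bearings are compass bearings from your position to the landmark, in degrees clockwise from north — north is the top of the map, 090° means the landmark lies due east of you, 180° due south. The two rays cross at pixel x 422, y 373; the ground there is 760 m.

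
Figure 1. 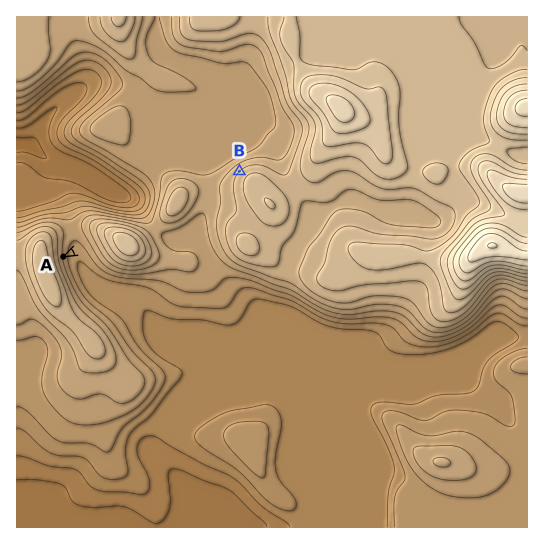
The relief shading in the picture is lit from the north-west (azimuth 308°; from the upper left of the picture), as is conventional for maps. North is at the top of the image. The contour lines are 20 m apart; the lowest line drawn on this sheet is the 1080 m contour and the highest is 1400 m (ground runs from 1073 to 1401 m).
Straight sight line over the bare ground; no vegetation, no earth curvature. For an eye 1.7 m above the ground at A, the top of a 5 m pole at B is out of sight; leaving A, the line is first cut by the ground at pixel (91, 243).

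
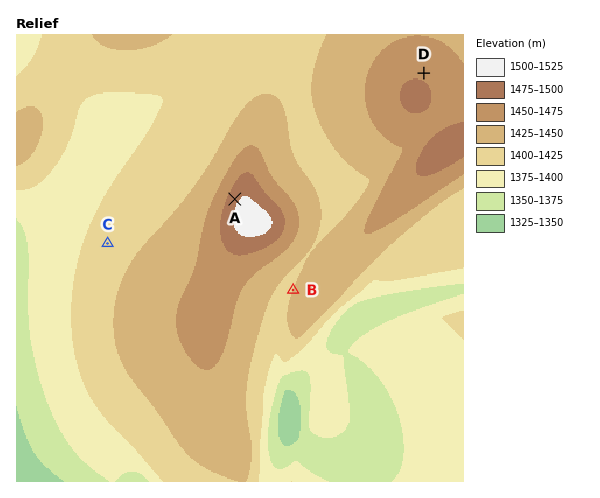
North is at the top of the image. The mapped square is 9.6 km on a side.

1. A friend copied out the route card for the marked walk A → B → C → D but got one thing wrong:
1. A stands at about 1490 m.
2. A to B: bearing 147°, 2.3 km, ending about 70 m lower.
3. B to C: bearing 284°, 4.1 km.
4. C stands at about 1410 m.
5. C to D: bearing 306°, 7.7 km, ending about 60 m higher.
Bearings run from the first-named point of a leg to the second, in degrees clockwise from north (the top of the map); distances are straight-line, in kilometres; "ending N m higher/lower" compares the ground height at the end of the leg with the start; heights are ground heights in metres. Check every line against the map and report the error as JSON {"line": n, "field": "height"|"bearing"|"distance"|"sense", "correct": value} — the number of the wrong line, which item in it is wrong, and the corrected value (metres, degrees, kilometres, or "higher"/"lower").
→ {"line": 5, "field": "bearing", "correct": 62}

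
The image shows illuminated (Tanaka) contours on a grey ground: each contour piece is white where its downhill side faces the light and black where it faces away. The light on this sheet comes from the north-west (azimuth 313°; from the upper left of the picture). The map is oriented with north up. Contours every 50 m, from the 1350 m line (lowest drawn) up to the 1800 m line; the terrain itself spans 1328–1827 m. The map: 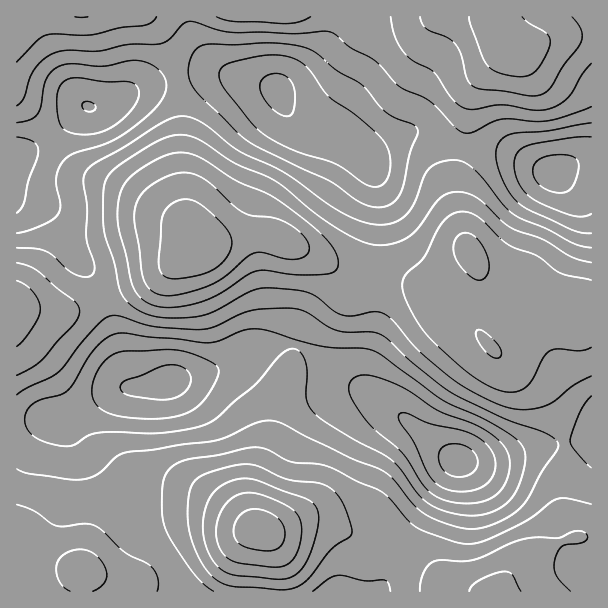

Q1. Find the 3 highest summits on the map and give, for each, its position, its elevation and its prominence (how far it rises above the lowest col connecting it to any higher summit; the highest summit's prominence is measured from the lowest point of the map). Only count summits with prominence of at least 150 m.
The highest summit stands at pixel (260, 530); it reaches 1827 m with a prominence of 499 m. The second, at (201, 246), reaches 1796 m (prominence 245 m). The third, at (507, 48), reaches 1733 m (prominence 191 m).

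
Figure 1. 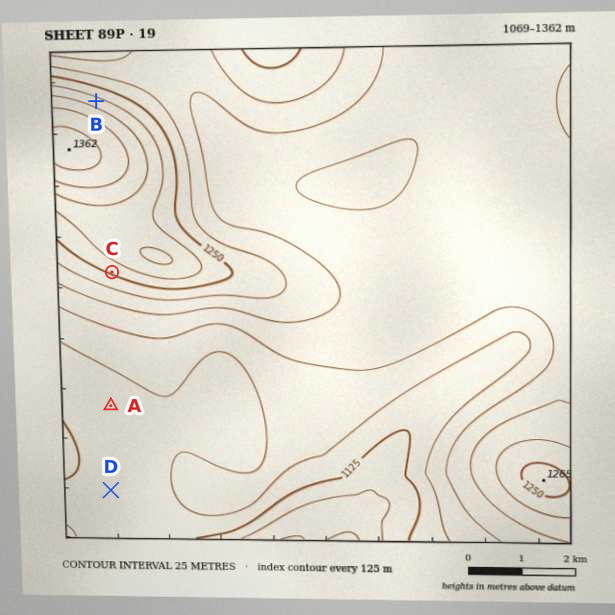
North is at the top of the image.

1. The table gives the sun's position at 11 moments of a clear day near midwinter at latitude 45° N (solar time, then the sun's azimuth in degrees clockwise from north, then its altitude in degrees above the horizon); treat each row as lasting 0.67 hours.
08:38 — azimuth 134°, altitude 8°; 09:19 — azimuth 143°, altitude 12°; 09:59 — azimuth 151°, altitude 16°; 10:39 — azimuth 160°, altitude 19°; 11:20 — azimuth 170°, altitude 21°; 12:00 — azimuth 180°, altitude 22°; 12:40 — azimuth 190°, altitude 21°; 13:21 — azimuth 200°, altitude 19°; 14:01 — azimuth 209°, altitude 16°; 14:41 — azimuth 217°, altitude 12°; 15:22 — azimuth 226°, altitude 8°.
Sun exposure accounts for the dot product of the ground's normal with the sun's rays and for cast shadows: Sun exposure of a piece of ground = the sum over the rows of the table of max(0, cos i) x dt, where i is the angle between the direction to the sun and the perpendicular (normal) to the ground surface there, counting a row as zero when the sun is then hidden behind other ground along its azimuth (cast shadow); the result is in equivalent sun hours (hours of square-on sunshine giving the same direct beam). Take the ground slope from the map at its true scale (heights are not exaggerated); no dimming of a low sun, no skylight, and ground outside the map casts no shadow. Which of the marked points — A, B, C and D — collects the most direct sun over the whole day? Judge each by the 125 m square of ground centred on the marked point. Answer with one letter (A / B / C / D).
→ C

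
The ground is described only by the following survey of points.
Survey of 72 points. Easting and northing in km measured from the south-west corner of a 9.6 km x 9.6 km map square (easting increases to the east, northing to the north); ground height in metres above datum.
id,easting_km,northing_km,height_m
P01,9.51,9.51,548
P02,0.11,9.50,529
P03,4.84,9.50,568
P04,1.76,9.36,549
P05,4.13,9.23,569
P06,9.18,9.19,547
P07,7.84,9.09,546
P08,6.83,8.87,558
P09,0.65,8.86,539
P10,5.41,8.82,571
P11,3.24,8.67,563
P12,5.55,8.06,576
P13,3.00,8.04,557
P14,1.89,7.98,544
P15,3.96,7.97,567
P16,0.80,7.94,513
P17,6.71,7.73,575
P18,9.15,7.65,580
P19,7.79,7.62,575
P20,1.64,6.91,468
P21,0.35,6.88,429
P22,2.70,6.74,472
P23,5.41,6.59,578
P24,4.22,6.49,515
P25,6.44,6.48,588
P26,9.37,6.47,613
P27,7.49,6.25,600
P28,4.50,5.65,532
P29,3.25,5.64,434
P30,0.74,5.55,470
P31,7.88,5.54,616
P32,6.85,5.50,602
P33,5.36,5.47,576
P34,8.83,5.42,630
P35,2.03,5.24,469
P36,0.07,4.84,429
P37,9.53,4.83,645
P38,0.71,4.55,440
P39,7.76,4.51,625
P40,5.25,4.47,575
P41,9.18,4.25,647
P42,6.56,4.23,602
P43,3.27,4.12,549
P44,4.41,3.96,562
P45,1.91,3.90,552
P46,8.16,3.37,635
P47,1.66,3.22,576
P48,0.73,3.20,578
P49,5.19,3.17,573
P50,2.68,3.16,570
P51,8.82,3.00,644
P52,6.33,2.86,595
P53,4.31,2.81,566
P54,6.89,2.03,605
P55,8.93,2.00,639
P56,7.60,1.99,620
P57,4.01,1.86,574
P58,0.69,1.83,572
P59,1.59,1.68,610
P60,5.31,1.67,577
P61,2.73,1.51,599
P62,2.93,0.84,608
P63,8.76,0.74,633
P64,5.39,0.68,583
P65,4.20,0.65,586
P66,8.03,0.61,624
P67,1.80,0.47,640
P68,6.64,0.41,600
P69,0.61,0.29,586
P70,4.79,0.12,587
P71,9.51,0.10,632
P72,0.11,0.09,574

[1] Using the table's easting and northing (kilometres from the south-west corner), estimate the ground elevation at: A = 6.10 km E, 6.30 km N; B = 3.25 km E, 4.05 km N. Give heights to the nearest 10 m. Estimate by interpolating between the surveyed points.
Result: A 590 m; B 550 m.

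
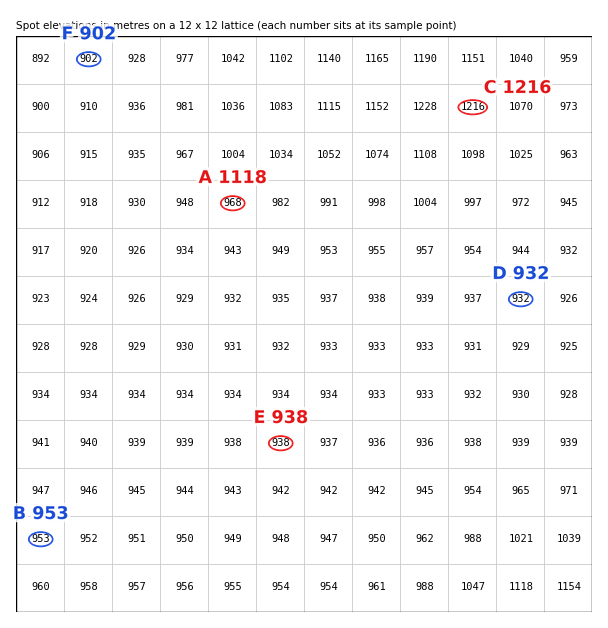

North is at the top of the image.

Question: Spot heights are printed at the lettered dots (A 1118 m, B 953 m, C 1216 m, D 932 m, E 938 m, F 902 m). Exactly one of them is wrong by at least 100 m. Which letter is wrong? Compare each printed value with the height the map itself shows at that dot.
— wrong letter A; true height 968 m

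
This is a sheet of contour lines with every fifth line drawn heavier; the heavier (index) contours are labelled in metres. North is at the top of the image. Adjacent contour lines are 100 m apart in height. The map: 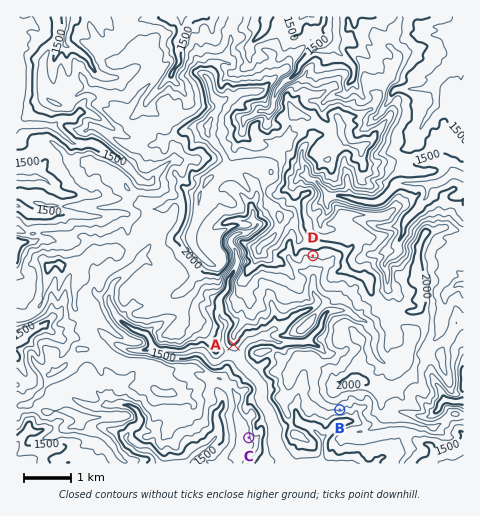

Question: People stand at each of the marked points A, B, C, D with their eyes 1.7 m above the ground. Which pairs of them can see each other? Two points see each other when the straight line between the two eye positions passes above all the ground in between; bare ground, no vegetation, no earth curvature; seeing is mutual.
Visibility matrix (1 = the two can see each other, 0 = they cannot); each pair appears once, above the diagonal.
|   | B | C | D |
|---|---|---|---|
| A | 0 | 0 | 0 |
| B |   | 1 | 0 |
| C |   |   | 1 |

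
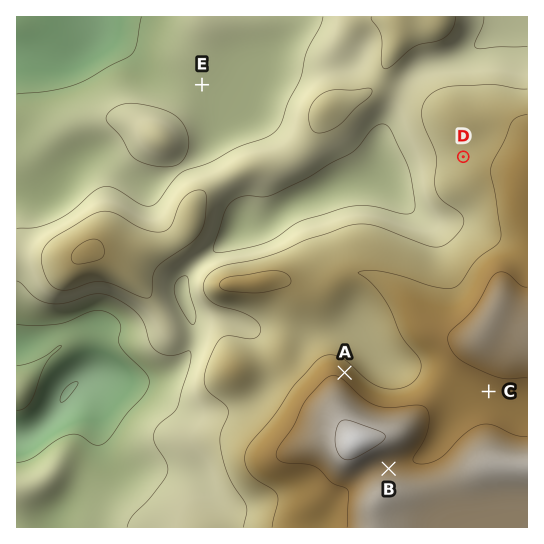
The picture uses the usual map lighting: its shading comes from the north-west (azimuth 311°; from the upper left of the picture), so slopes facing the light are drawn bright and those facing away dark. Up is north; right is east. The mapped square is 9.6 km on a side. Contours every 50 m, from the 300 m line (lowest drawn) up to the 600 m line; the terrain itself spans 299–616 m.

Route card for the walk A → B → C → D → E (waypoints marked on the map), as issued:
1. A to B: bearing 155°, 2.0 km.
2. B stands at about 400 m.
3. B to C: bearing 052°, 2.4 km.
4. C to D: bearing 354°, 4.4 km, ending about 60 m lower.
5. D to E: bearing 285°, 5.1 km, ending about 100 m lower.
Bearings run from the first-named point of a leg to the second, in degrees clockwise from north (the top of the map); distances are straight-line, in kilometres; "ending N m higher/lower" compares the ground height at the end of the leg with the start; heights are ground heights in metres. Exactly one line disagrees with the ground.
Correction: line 2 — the height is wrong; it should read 560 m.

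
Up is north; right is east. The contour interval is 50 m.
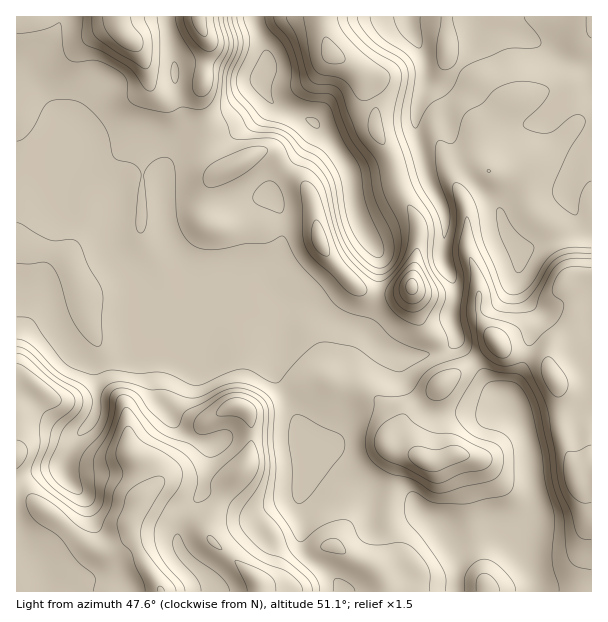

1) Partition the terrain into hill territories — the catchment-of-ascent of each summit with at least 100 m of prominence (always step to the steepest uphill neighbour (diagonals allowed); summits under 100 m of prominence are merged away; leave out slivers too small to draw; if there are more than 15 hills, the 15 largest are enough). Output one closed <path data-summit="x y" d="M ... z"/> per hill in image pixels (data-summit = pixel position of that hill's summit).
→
<path data-summit="161 591" d="M53 175l-37 1 1 416 518-1-1-13-14-33-7-10-6-3-15 0-30 12-9 0-8-13-8-8-11-6-15-18-16-6-26-3-28-15-34-28-6-12-11-33-12-19-6-15 8-30 0-15 3-12-1-6-25-23-30 0-26 7-11-1-3-12-19-36-5-25 0-26-1-6-4-3-6-4-20 0-6 4-10 12-3 19-5-5-18-4-30 0-4-5z"/><path data-summit="497 342" d="M425 85l-9 25-1 18 13 54 14 24 3 10-3 41 12 27-3 37 9 24 20 23 12 21 18 15 13 25 5 14 6 60-6 18-12 13 0 3 18 41 2 14 55 0 1-362-13-6-22 12-21 8-15 9-11-14-6-12-5-18-21-21-18-24-20-54z"/><path data-summit="117 17" d="M167 16l-151 1 0 157 37 1 3 22 4 5 30 0 18 4 5 5 3-19 10-12 6-4 20 0 10 7 1 32 5 25 19 36 4 13 10 0 26-7 33 1 4-8 13-15 5-14 0-30-5-13-7-9 2-11 35-39 9-19-10-7-30-12-4-4-20 20-16 11-21 9-30 4-8 5-9 11 16-28 2-9-11-38 0-25z"/><path data-summit="425 459" d="M360 330l-4 0-6 6-2 11-2 27-10 37-12 32-10 12 27 20 28 15 26 3 16 6 15 18 11 6 8 8 8 13 9 0 30-12 15 0 8 4 17-24 2-15-6-54-5-14-13-25-18-15-12-21-24-30-7 10-6 2-32 6-16-2-17-8z"/><path data-summit="411 287" d="M317 126l-19 30-26 27-2 11 7 9 5 13 0 30-5 14-13 15-4 6 2 4 20 21 27 0 27 16 27 9 15 15 12 6 24 4 20-2 15-6 8-12-6-15 3-37-12-27 3-41-3-10-14-24-6-27-54 15-18 4-4-10-15-23z"/><path data-summit="198 17" d="M254 16l-86 1 0 10 7 35 0 25 11 38-2 9-14 21 1 2 14-11 30-4 21-9 16-11 18-17 1-4-9-15 0-11 4-9 0-13-10-26z"/>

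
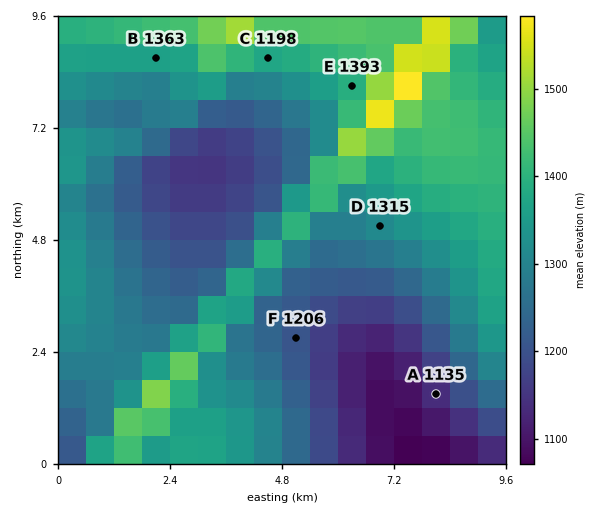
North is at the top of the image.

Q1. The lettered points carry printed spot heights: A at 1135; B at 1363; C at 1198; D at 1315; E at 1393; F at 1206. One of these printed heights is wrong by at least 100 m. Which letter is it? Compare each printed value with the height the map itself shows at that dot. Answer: C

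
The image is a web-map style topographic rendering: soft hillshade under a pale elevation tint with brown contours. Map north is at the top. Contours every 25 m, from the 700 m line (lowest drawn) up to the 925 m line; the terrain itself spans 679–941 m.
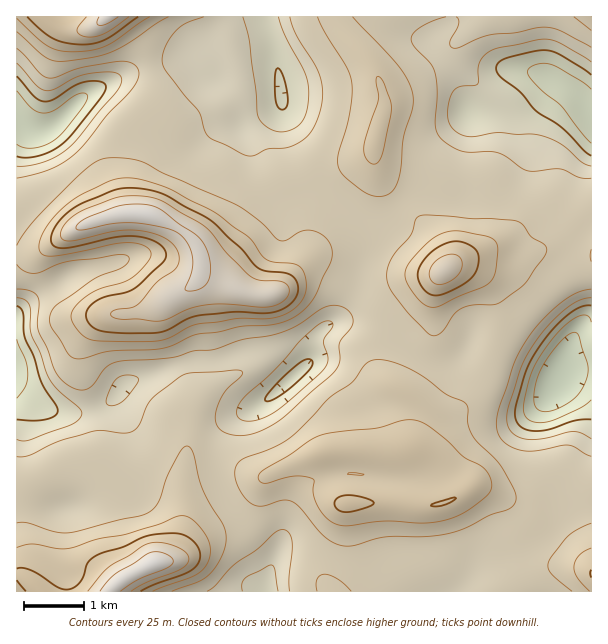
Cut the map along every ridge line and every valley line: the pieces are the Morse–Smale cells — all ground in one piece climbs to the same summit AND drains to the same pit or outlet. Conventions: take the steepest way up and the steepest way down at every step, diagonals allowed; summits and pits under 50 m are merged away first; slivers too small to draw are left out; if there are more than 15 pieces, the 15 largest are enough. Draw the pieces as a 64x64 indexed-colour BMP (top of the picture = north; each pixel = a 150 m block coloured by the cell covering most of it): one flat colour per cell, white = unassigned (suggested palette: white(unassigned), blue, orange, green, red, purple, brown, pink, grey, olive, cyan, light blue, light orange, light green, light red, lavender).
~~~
<image width="64" height="64" href="data:image/bmp;base64,Qk12CAAAAAAAAHYAAAAoAAAAQAAAAEAAAAABAAQAAAAAAAAIAAATCwAAEwsAABAAAAAAAAAA////ALR3HwAOf/8ALKAsACgn1gC9Z5QAS1aMAMJ34wB/f38AIr28AM++FwDox64AeLv/AIrfmACWmP8A1bDFAABEREREQAAAAAAAAAAA7u7u4REREREREREAAAAAAAAABEREREREAAAAAAAAAADu7u7hEREREREREQAAAAAAAABEREREREREAAAAAAAAAO7u7uEREREREREREQAAAAAAAEREREREREREQAAAAAAADu7u7hEREREREREREQAAAAAAREREREREREREwAAAAADu7u7uERERERERERERERAAAABERERERERERETMAAAADu7u7u4REREREREREREREQAAAERERERERERERMzAAADu7u7u7hEREREREREREREREAAAREREREREREREzMwAAO7u7u7uERERERERERERERERAABERERERERERERMzMwO7u7u7u4REREREREREREREREQAEREREREREREREzMzG7u7u7u7uERERERERERERERERAARERERERERERETMzGZu7u7u7hEREREREREREREREREABERERERERERERMzMZmbu7u7uEREREREREREREREREQAEREREREREREREzMxmZm7u7uERERERERERERERERERAARERERERERERETMxmZmZu7u4REREREREREREREREREABERERERERERERMzGZmZmZu7hERERERERERERERERERAEREREREREREREzMZmZmZmZmEREREREREREREREREREARERERERERERETMzGZmZmZmZmZmZmZhERERERERERERBERERERERERERMzMZmZmZmZmZmZmZmEREREREREREREUREREREREREREzMzGZmZmZmZmZmZmYRERERERERERERRERERERERERETMzMxmZmZmZmZmZmZhERERERERERERFERVVVVERERERMzMzMZmZmZmZmZmZmEREREREREREREURVVVVVVERERETMzMzMZmZmZmZmZmYRERERERERERERRVVVVVVVRERETMzMzMzGZmZmZmZmYRERERERERERERFVVVVVVVVURERMzMzMzMxmZmZmZmZhERERERERERcREVVVVVVVVVVVREzMzMzMzMZmZmZmZmERERERERd3d3ERVVVVVVVVVVVVXMzMzMzMmWZmZmZmZhF3ERF3d3d3d3dVVVVVVVVVVVWZmZmczMmZlmZmZmZmB3d3F3d3d3d3d1VVVVVVVVVVVZmZmZmZmZmWZmZmZmAHd3d3d3d3d3d3VVVVVVVVVVVZmZmZmZmZmZZmZmZgAAB3d3d3d3d3d3dVVVVVVVVVVVmZmZmZmZmZmZZmYAAAAHd3d3d3d3d3d1VVVVVVVVVVWZmZmZmZmZmZmQAAAAAAd3d3d3d3d3d3VVVVVVVVVVVZmZmZmZmZmZmZkAAAAAB3d3d3d3d3d3dVVVVVVVVVVVmZmZmZmZmZmZmQAAAAAHd3d3d3d3d3d1VVVVVVVVVVVVmZmZMzOZmZmZkAAAAAB3d3d3d3d3d3VVVVVVVVVVVVVZkzMzMzmZmZmQAAAAAHd3d3d3d3d3dVVVVVVVVVVVVVMzMzMzM5mZmZAAAAAAd3d3d3d3d3d1VVVVVVVVVVVVUzMzMzMzOZmZkAAAAAACd3d3d3d3d3VVVVVVVVVVVVVTMzMzMzMzmZmZAAAAACIiIiIid3d3eIiFVVVVVVVVVVMzMzMzMzMJmZkAAAAAIiIiIiIidyIoiIhVVVVVVVVVMzMzMzMzMwCZmQAAAAIiIiIiIiIiIiiIiIhVVVVVVVMzMzMzMzMzAAAAAAAAAiIiIiIiIiIiKIiIiIiFVVVTMzMzMzMzMzMAAAAAAAAiIiIiIiIiIiIoiIiIiIiDMzMzMzMzMzMzMzAAAAAAAiIiIiIiIiIiIiiIiIiIiIMzMzMzMzMzMzMzMwAAAAAiIiIiIiIiIiIiKIiIiIiIgzMzMzMzMzMzMzMzAAAAAiIiIiIiIiIiIiIoiIiIiIiDMzMzMzMzMzMzM6qgAAAiIiIiIiIiIiIiIiiIiIiIiIMzMzMzMzMzMzM6qqoAAiIiIiIiIiIiIiIiKIiIiIiIgzMzMzMzMzMzM6qqqqACIiIiIiIiIiIiIiIoiIiIiIiDMzMzMzMzMzMzqqqqqqIiIiIiIiIiIiIiIiiIiIiIiIMzMzMzMzMzMzqqqqqqoiIiIiIiIiIiIiIiKIiIiIiIiDMzMzMzMzMzOqqqqqqiIiIiIiIiIiIiIiIo3YiIiIiIMzMzMzMzMzM6qqqqqqIiIiIiIiIiIiIiIi3d3YiIiIiDMzMzMzMzMzqqqqqqqiIiIiIiIiIiIiIiLd3d2IiIiIgzMzMzMzMzOqqqqqqqIiIiIiu7uyIiIiIt3d3diIiIiDMzMzMzMzM6qqqqqqoiIiIiK7u7uyIiIr3d3d3YiIiIMzMzMzMzM6qqqqqqqiIiIiK7u7u7siIrvd3d3d3YiIgzMzMzMzMzqqqqqqqiIiIiIru7u7u7K7u93d3d3d3YiDMzM///MzOqqqqqqqIiIiIru7u7u7u7u73d3d3d3d3d8zM//////6qqqqqqIiIiIiu7u7u7u7u7vd3d3d3d3d3/////////qqqqqqoiIiIiu7u7u7u7u7u93d3d3d3d3/////////+qqqqqoiIiIiu7u7u7u7u7u73d3d3d3d3f////////+qqqqqoiIiIiK7u7u7u7u7u7vd3dAN3d3f/////////6qqqqoiIiIiIiu7u7u7u7u7u93QAAAA3f//////////qqqqqiIiIiIiIru7u7u7u7u7"/>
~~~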